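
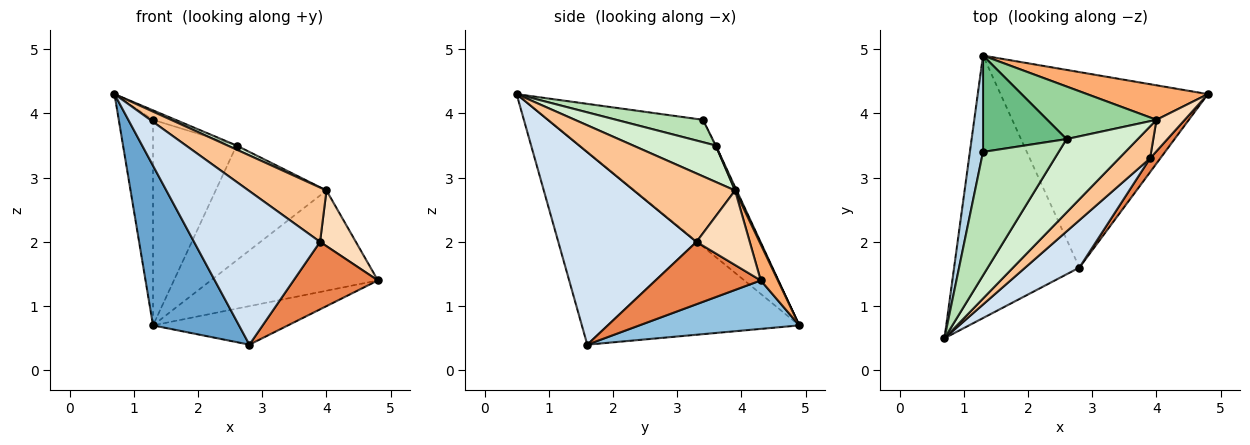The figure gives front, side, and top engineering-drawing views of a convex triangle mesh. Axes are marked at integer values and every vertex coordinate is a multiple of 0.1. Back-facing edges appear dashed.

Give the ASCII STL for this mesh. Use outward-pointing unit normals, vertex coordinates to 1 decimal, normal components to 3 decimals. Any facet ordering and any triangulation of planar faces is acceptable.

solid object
 facet normal -0.796 -0.315 -0.517
  outer loop
   vertex 2.8 1.6 0.4
   vertex 0.7 0.5 4.3
   vertex 1.3 4.9 0.7
  endloop
 endfacet
 facet normal 0.224 0.189 -0.956
  outer loop
   vertex 2.8 1.6 0.4
   vertex 1.3 4.9 0.7
   vertex 4.8 4.3 1.4
  endloop
 endfacet
 facet normal -0.971 0.215 0.101
  outer loop
   vertex 1.3 3.4 3.9
   vertex 1.3 4.9 0.7
   vertex 0.7 0.5 4.3
  endloop
 endfacet
 facet normal 0.723 -0.660 0.204
  outer loop
   vertex 3.9 3.3 2.0
   vertex 0.7 0.5 4.3
   vertex 2.8 1.6 0.4
  endloop
 endfacet
 facet normal 0.774 -0.620 0.127
  outer loop
   vertex 3.9 3.3 2.0
   vertex 2.8 1.6 0.4
   vertex 4.8 4.3 1.4
  endloop
 endfacet
 facet normal 0.097 0.941 0.324
  outer loop
   vertex 4.0 3.9 2.8
   vertex 4.8 4.3 1.4
   vertex 1.3 4.9 0.7
  endloop
 endfacet
 facet normal 0.746 -0.575 0.338
  outer loop
   vertex 4.0 3.9 2.8
   vertex 0.7 0.5 4.3
   vertex 3.9 3.3 2.0
  endloop
 endfacet
 facet normal 0.792 -0.532 0.300
  outer loop
   vertex 4.0 3.9 2.8
   vertex 3.9 3.3 2.0
   vertex 4.8 4.3 1.4
  endloop
 endfacet
 facet normal -0.009 0.905 0.424
  outer loop
   vertex 2.6 3.6 3.5
   vertex 1.3 4.9 0.7
   vertex 1.3 3.4 3.9
  endloop
 endfacet
 facet normal 0.013 0.909 0.416
  outer loop
   vertex 2.6 3.6 3.5
   vertex 4.0 3.9 2.8
   vertex 1.3 4.9 0.7
  endloop
 endfacet
 facet normal 0.283 0.073 0.956
  outer loop
   vertex 2.6 3.6 3.5
   vertex 1.3 3.4 3.9
   vertex 0.7 0.5 4.3
  endloop
 endfacet
 facet normal 0.455 -0.050 0.889
  outer loop
   vertex 2.6 3.6 3.5
   vertex 0.7 0.5 4.3
   vertex 4.0 3.9 2.8
  endloop
 endfacet
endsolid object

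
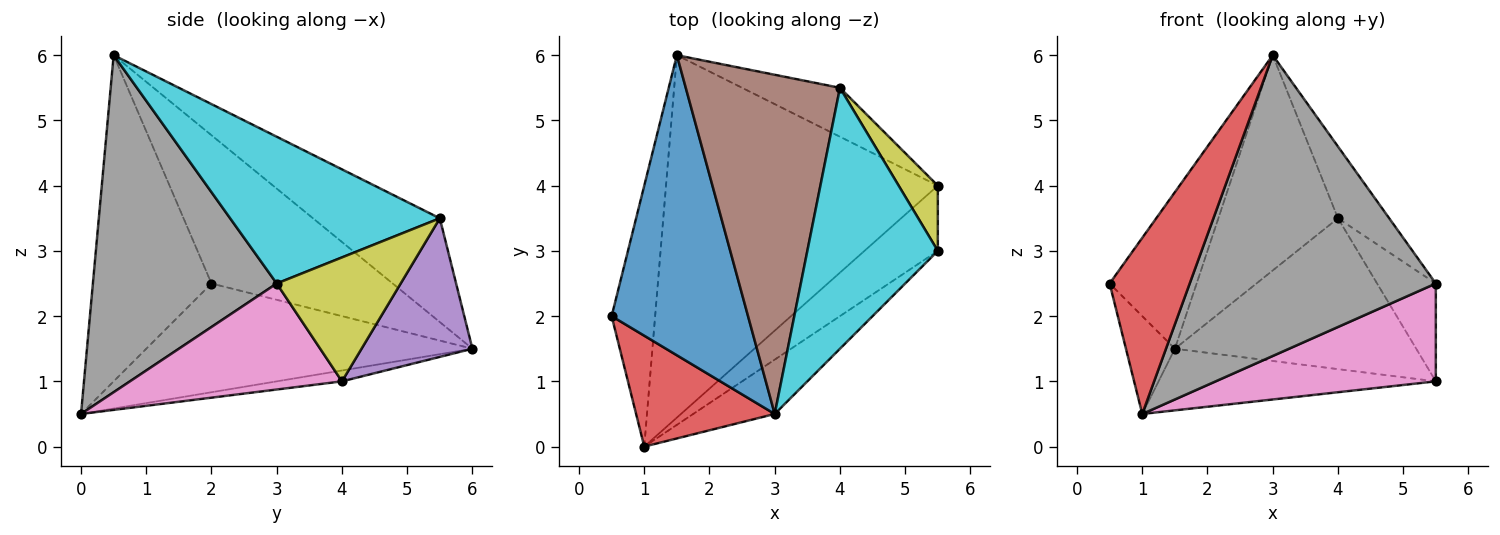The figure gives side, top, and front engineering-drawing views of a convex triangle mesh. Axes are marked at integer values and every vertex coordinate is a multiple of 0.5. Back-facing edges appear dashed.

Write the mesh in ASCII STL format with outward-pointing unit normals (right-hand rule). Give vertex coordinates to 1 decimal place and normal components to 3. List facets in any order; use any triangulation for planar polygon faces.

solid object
 facet normal -0.694 0.333 0.638
  outer loop
   vertex 3.0 0.5 6.0
   vertex 1.5 6.0 1.5
   vertex 0.5 2.0 2.5
  endloop
 endfacet
 facet normal -0.920 0.138 -0.368
  outer loop
   vertex 1.0 0.0 0.5
   vertex 0.5 2.0 2.5
   vertex 1.5 6.0 1.5
  endloop
 endfacet
 facet normal -0.039 0.167 -0.985
  outer loop
   vertex 1.0 0.0 0.5
   vertex 1.5 6.0 1.5
   vertex 5.5 4.0 1.0
  endloop
 endfacet
 facet normal -0.782 -0.528 0.332
  outer loop
   vertex 1.0 0.0 0.5
   vertex 3.0 0.5 6.0
   vertex 0.5 2.0 2.5
  endloop
 endfacet
 facet normal 0.400 0.872 -0.283
  outer loop
   vertex 4.0 5.5 3.5
   vertex 5.5 4.0 1.0
   vertex 1.5 6.0 1.5
  endloop
 endfacet
 facet normal -0.494 0.466 0.734
  outer loop
   vertex 4.0 5.5 3.5
   vertex 1.5 6.0 1.5
   vertex 3.0 0.5 6.0
  endloop
 endfacet
 facet normal 0.625 -0.649 -0.433
  outer loop
   vertex 5.5 3.0 2.5
   vertex 1.0 0.0 0.5
   vertex 5.5 4.0 1.0
  endloop
 endfacet
 facet normal 0.592 -0.793 -0.143
  outer loop
   vertex 5.5 3.0 2.5
   vertex 3.0 0.5 6.0
   vertex 1.0 0.0 0.5
  endloop
 endfacet
 facet normal 0.869 0.412 0.274
  outer loop
   vertex 5.5 3.0 2.5
   vertex 5.5 4.0 1.0
   vertex 4.0 5.5 3.5
  endloop
 endfacet
 facet normal 0.735 0.180 0.654
  outer loop
   vertex 5.5 3.0 2.5
   vertex 4.0 5.5 3.5
   vertex 3.0 0.5 6.0
  endloop
 endfacet
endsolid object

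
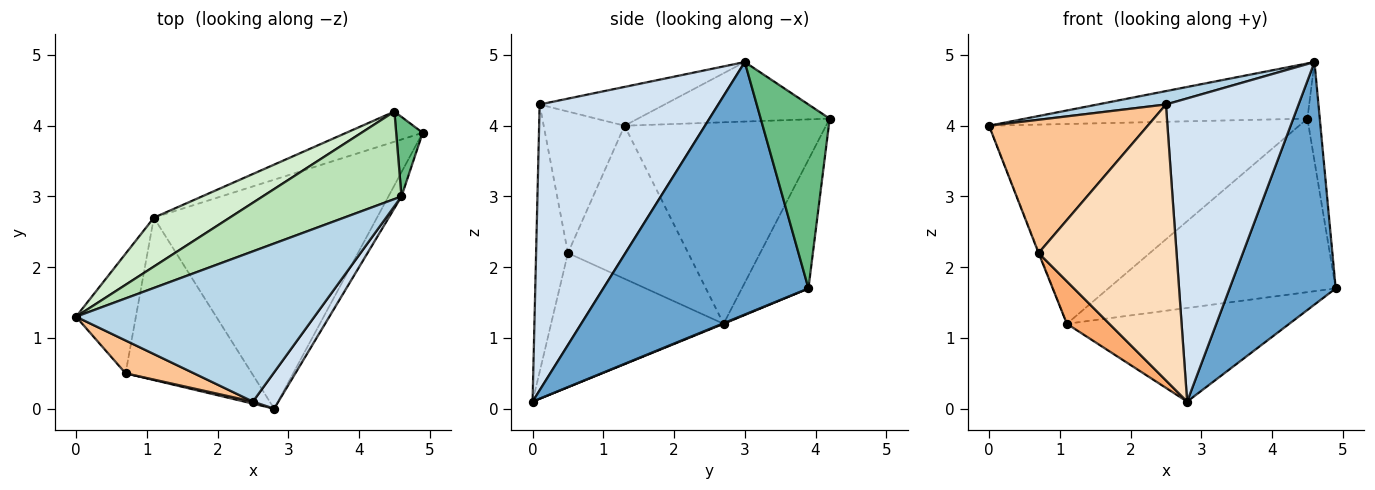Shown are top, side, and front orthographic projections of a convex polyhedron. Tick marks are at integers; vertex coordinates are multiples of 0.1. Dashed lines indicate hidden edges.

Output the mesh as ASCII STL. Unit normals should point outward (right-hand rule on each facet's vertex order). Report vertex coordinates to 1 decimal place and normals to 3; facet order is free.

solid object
 facet normal 0.887 -0.459 -0.046
  outer loop
   vertex 4.6 3.0 4.9
   vertex 2.8 0.0 0.1
   vertex 4.9 3.9 1.7
  endloop
 endfacet
 facet normal 0.002 0.379 -0.926
  outer loop
   vertex 1.1 2.7 1.2
   vertex 4.9 3.9 1.7
   vertex 2.8 0.0 0.1
  endloop
 endfacet
 facet normal -0.160 -0.088 0.983
  outer loop
   vertex 2.5 0.1 4.3
   vertex 4.6 3.0 4.9
   vertex 0.0 1.3 4.0
  endloop
 endfacet
 facet normal 0.801 -0.595 0.071
  outer loop
   vertex 2.5 0.1 4.3
   vertex 2.8 0.0 0.1
   vertex 4.6 3.0 4.9
  endloop
 endfacet
 facet normal -0.931 0.004 -0.364
  outer loop
   vertex 0.7 0.5 2.2
   vertex 0.0 1.3 4.0
   vertex 1.1 2.7 1.2
  endloop
 endfacet
 facet normal -0.717 -0.176 -0.675
  outer loop
   vertex 0.7 0.5 2.2
   vertex 1.1 2.7 1.2
   vertex 2.8 0.0 0.1
  endloop
 endfacet
 facet normal -0.443 -0.870 0.214
  outer loop
   vertex 0.7 0.5 2.2
   vertex 2.5 0.1 4.3
   vertex 0.0 1.3 4.0
  endloop
 endfacet
 facet normal -0.225 -0.974 0.007
  outer loop
   vertex 0.7 0.5 2.2
   vertex 2.8 0.0 0.1
   vertex 2.5 0.1 4.3
  endloop
 endfacet
 facet normal 0.975 0.175 0.141
  outer loop
   vertex 4.5 4.2 4.1
   vertex 4.6 3.0 4.9
   vertex 4.9 3.9 1.7
  endloop
 endfacet
 facet normal -0.277 0.947 -0.165
  outer loop
   vertex 4.5 4.2 4.1
   vertex 4.9 3.9 1.7
   vertex 1.1 2.7 1.2
  endloop
 endfacet
 facet normal -0.341 0.502 0.795
  outer loop
   vertex 4.5 4.2 4.1
   vertex 0.0 1.3 4.0
   vertex 4.6 3.0 4.9
  endloop
 endfacet
 facet normal -0.534 0.821 0.201
  outer loop
   vertex 4.5 4.2 4.1
   vertex 1.1 2.7 1.2
   vertex 0.0 1.3 4.0
  endloop
 endfacet
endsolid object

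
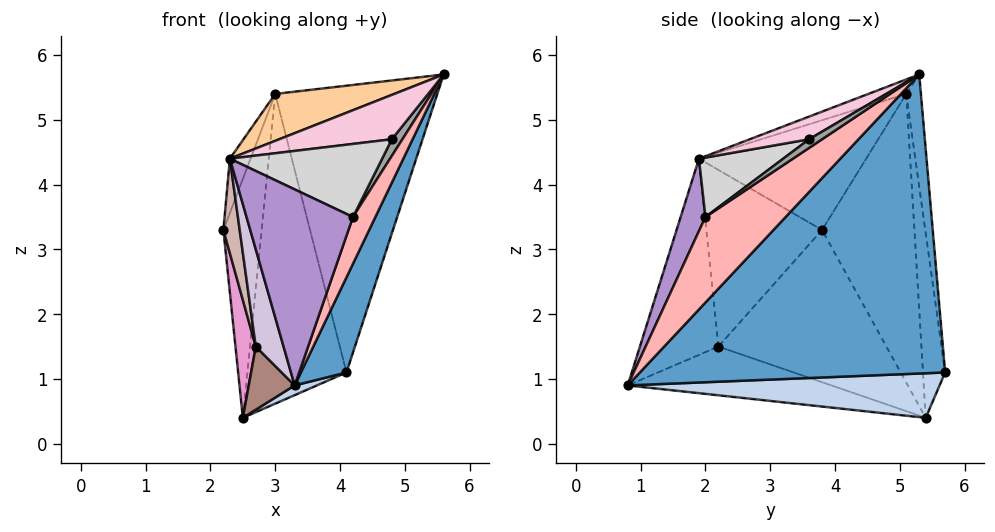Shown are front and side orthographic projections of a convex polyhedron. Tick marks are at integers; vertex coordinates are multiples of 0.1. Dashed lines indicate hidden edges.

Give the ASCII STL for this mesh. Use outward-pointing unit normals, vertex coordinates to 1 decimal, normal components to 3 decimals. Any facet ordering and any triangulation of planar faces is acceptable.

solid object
 facet normal 0.938 -0.140 -0.318
  outer loop
   vertex 4.1 5.7 1.1
   vertex 5.6 5.3 5.7
   vertex 3.3 0.8 0.9
  endloop
 endfacet
 facet normal 0.405 -0.029 -0.914
  outer loop
   vertex 2.5 5.4 0.4
   vertex 4.1 5.7 1.1
   vertex 3.3 0.8 0.9
  endloop
 endfacet
 facet normal -0.950 0.117 0.289
  outer loop
   vertex 3.0 5.1 5.4
   vertex 2.2 3.8 3.3
   vertex 2.3 1.9 4.4
  endloop
 endfacet
 facet normal -0.089 -0.279 0.956
  outer loop
   vertex 3.0 5.1 5.4
   vertex 2.3 1.9 4.4
   vertex 5.6 5.3 5.7
  endloop
 endfacet
 facet normal -0.918 0.380 0.115
  outer loop
   vertex 3.0 5.1 5.4
   vertex 2.5 5.4 0.4
   vertex 2.2 3.8 3.3
  endloop
 endfacet
 facet normal -0.089 0.989 0.115
  outer loop
   vertex 3.0 5.1 5.4
   vertex 5.6 5.3 5.7
   vertex 4.1 5.7 1.1
  endloop
 endfacet
 facet normal -0.217 0.973 0.080
  outer loop
   vertex 3.0 5.1 5.4
   vertex 4.1 5.7 1.1
   vertex 2.5 5.4 0.4
  endloop
 endfacet
 facet normal 0.943 -0.263 -0.205
  outer loop
   vertex 4.2 2.0 3.5
   vertex 3.3 0.8 0.9
   vertex 5.6 5.3 5.7
  endloop
 endfacet
 facet normal 0.213 -0.913 0.348
  outer loop
   vertex 4.2 2.0 3.5
   vertex 2.3 1.9 4.4
   vertex 3.3 0.8 0.9
  endloop
 endfacet
 facet normal -0.930 -0.329 -0.162
  outer loop
   vertex 2.7 2.2 1.5
   vertex 3.3 0.8 0.9
   vertex 2.3 1.9 4.4
  endloop
 endfacet
 facet normal -0.885 -0.200 -0.420
  outer loop
   vertex 2.7 2.2 1.5
   vertex 2.5 5.4 0.4
   vertex 3.3 0.8 0.9
  endloop
 endfacet
 facet normal -0.979 -0.138 -0.149
  outer loop
   vertex 2.7 2.2 1.5
   vertex 2.3 1.9 4.4
   vertex 2.2 3.8 3.3
  endloop
 endfacet
 facet normal -0.979 -0.118 -0.167
  outer loop
   vertex 2.7 2.2 1.5
   vertex 2.2 3.8 3.3
   vertex 2.5 5.4 0.4
  endloop
 endfacet
 facet normal 0.309 -0.586 0.749
  outer loop
   vertex 4.8 3.6 4.7
   vertex 5.6 5.3 5.7
   vertex 2.3 1.9 4.4
  endloop
 endfacet
 facet normal 0.704 -0.576 0.416
  outer loop
   vertex 4.8 3.6 4.7
   vertex 4.2 2.0 3.5
   vertex 5.6 5.3 5.7
  endloop
 endfacet
 facet normal 0.355 -0.642 0.679
  outer loop
   vertex 4.8 3.6 4.7
   vertex 2.3 1.9 4.4
   vertex 4.2 2.0 3.5
  endloop
 endfacet
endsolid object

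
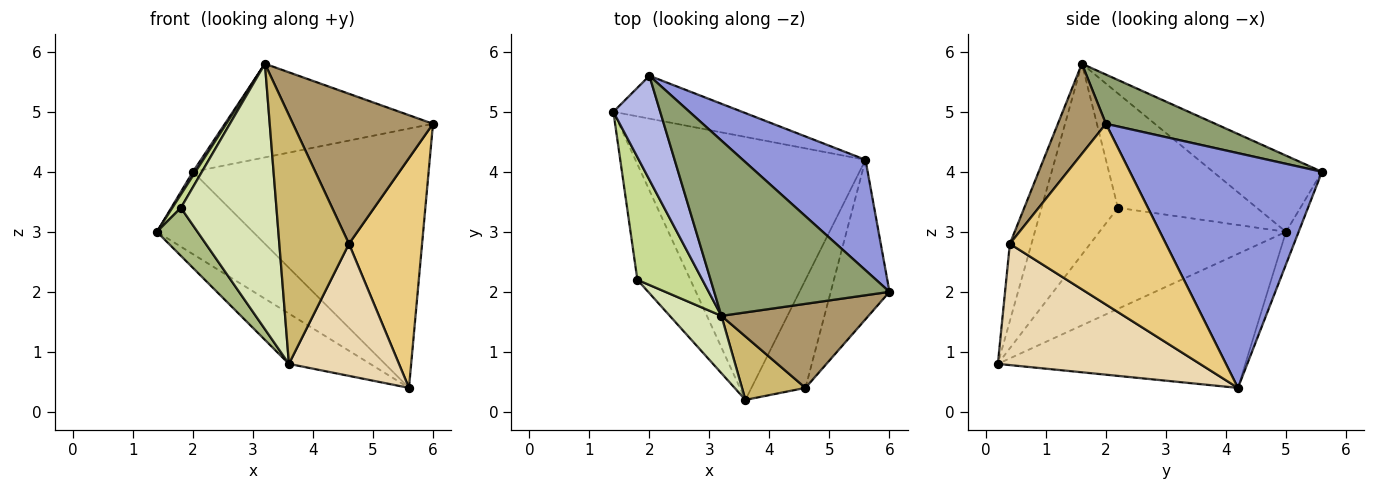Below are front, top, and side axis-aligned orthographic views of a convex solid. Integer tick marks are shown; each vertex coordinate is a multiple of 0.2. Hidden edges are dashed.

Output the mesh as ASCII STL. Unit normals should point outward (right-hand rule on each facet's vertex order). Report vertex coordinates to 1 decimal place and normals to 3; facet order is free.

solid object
 facet normal -0.497 0.163 -0.852
  outer loop
   vertex 5.6 4.2 0.4
   vertex 3.6 0.2 0.8
   vertex 1.4 5.0 3.0
  endloop
 endfacet
 facet normal -0.116 0.881 -0.459
  outer loop
   vertex 2.0 5.6 4.0
   vertex 5.6 4.2 0.4
   vertex 1.4 5.0 3.0
  endloop
 endfacet
 facet normal 0.600 0.736 0.314
  outer loop
   vertex 2.0 5.6 4.0
   vertex 6.0 2.0 4.8
   vertex 5.6 4.2 0.4
  endloop
 endfacet
 facet normal -0.852 -0.020 0.523
  outer loop
   vertex 2.0 5.6 4.0
   vertex 1.4 5.0 3.0
   vertex 3.2 1.6 5.8
  endloop
 endfacet
 facet normal 0.240 0.457 0.856
  outer loop
   vertex 2.0 5.6 4.0
   vertex 3.2 1.6 5.8
   vertex 6.0 2.0 4.8
  endloop
 endfacet
 facet normal -0.869 -0.189 -0.456
  outer loop
   vertex 1.8 2.2 3.4
   vertex 1.4 5.0 3.0
   vertex 3.6 0.2 0.8
  endloop
 endfacet
 facet normal -0.868 -0.054 0.493
  outer loop
   vertex 1.8 2.2 3.4
   vertex 3.2 1.6 5.8
   vertex 1.4 5.0 3.0
  endloop
 endfacet
 facet normal -0.616 -0.770 0.166
  outer loop
   vertex 1.8 2.2 3.4
   vertex 3.6 0.2 0.8
   vertex 3.2 1.6 5.8
  endloop
 endfacet
 facet normal 0.287 -0.836 0.468
  outer loop
   vertex 4.6 0.4 2.8
   vertex 6.0 2.0 4.8
   vertex 3.2 1.6 5.8
  endloop
 endfacet
 facet normal -0.288 -0.928 0.237
  outer loop
   vertex 4.6 0.4 2.8
   vertex 3.2 1.6 5.8
   vertex 3.6 0.2 0.8
  endloop
 endfacet
 facet normal 0.869 -0.407 -0.282
  outer loop
   vertex 4.6 0.4 2.8
   vertex 5.6 4.2 0.4
   vertex 6.0 2.0 4.8
  endloop
 endfacet
 facet normal 0.818 -0.445 -0.364
  outer loop
   vertex 4.6 0.4 2.8
   vertex 3.6 0.2 0.8
   vertex 5.6 4.2 0.4
  endloop
 endfacet
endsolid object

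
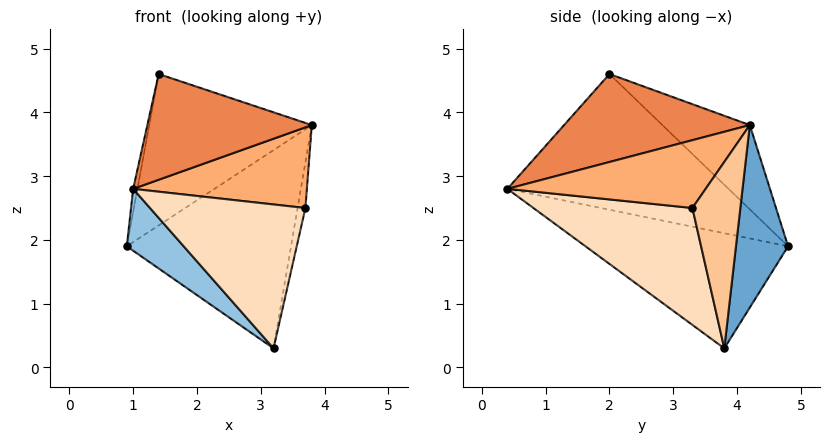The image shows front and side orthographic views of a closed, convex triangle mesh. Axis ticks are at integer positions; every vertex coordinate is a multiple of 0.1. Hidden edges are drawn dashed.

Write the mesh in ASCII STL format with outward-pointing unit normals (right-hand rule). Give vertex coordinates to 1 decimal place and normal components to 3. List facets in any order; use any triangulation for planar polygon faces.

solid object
 facet normal 0.299 0.941 -0.159
  outer loop
   vertex 3.2 3.8 0.3
   vertex 0.9 4.8 1.9
   vertex 3.8 4.2 3.8
  endloop
 endfacet
 facet normal -0.612 -0.172 -0.772
  outer loop
   vertex 3.2 3.8 0.3
   vertex 1.0 0.4 2.8
   vertex 0.9 4.8 1.9
  endloop
 endfacet
 facet normal -0.335 0.622 0.707
  outer loop
   vertex 1.4 2.0 4.6
   vertex 3.8 4.2 3.8
   vertex 0.9 4.8 1.9
  endloop
 endfacet
 facet normal -0.979 0.019 0.201
  outer loop
   vertex 1.4 2.0 4.6
   vertex 0.9 4.8 1.9
   vertex 1.0 0.4 2.8
  endloop
 endfacet
 facet normal 0.690 -0.611 0.390
  outer loop
   vertex 1.4 2.0 4.6
   vertex 1.0 0.4 2.8
   vertex 3.8 4.2 3.8
  endloop
 endfacet
 facet normal 0.699 -0.612 0.370
  outer loop
   vertex 3.7 3.3 2.5
   vertex 3.8 4.2 3.8
   vertex 1.0 0.4 2.8
  endloop
 endfacet
 facet normal 0.970 0.159 -0.184
  outer loop
   vertex 3.7 3.3 2.5
   vertex 3.2 3.8 0.3
   vertex 3.8 4.2 3.8
  endloop
 endfacet
 facet normal 0.681 -0.666 -0.306
  outer loop
   vertex 3.7 3.3 2.5
   vertex 1.0 0.4 2.8
   vertex 3.2 3.8 0.3
  endloop
 endfacet
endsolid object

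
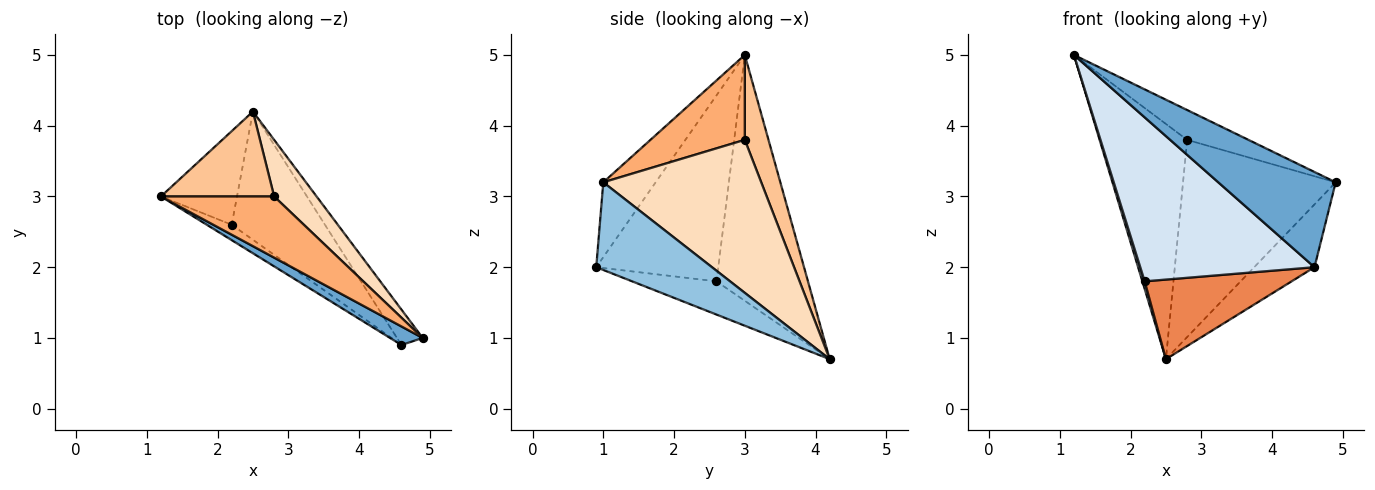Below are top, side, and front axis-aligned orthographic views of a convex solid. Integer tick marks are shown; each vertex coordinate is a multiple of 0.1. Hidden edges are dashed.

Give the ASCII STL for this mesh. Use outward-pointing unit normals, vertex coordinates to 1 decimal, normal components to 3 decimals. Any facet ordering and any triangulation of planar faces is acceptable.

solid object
 facet normal -0.401 -0.899 0.175
  outer loop
   vertex 4.6 0.9 2.0
   vertex 4.9 1.0 3.2
   vertex 1.2 3.0 5.0
  endloop
 endfacet
 facet normal 0.858 0.447 -0.252
  outer loop
   vertex 4.6 0.9 2.0
   vertex 2.5 4.2 0.7
   vertex 4.9 1.0 3.2
  endloop
 endfacet
 facet normal -0.955 -0.024 -0.295
  outer loop
   vertex 2.2 2.6 1.8
   vertex 1.2 3.0 5.0
   vertex 2.5 4.2 0.7
  endloop
 endfacet
 facet normal -0.572 -0.817 -0.077
  outer loop
   vertex 2.2 2.6 1.8
   vertex 4.6 0.9 2.0
   vertex 1.2 3.0 5.0
  endloop
 endfacet
 facet normal -0.290 -0.505 -0.813
  outer loop
   vertex 2.2 2.6 1.8
   vertex 2.5 4.2 0.7
   vertex 4.6 0.9 2.0
  endloop
 endfacet
 facet normal 0.559 0.363 0.745
  outer loop
   vertex 2.8 3.0 3.8
   vertex 1.2 3.0 5.0
   vertex 4.9 1.0 3.2
  endloop
 endfacet
 facet normal 0.247 0.912 0.329
  outer loop
   vertex 2.8 3.0 3.8
   vertex 2.5 4.2 0.7
   vertex 1.2 3.0 5.0
  endloop
 endfacet
 facet normal 0.705 0.682 0.196
  outer loop
   vertex 2.8 3.0 3.8
   vertex 4.9 1.0 3.2
   vertex 2.5 4.2 0.7
  endloop
 endfacet
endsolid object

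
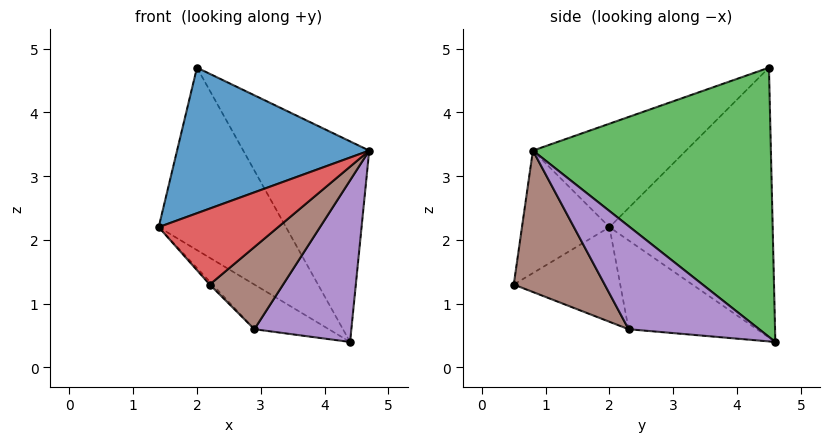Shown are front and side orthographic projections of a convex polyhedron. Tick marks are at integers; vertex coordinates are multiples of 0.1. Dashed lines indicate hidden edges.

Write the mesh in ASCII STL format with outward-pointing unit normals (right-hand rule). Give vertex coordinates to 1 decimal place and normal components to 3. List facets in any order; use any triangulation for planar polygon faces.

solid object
 facet normal -0.456 -0.572 0.682
  outer loop
   vertex 2.0 4.5 4.7
   vertex 1.4 2.0 2.2
   vertex 4.7 0.8 3.4
  endloop
 endfacet
 facet normal -0.725 0.566 -0.392
  outer loop
   vertex 2.0 4.5 4.7
   vertex 4.4 4.6 0.4
   vertex 1.4 2.0 2.2
  endloop
 endfacet
 facet normal 0.789 0.418 0.450
  outer loop
   vertex 2.0 4.5 4.7
   vertex 4.7 0.8 3.4
   vertex 4.4 4.6 0.4
  endloop
 endfacet
 facet normal -0.457 -0.624 0.634
  outer loop
   vertex 2.2 0.5 1.3
   vertex 4.7 0.8 3.4
   vertex 1.4 2.0 2.2
  endloop
 endfacet
 facet normal 0.616 -0.458 -0.641
  outer loop
   vertex 2.9 2.3 0.6
   vertex 4.4 4.6 0.4
   vertex 4.7 0.8 3.4
  endloop
 endfacet
 facet normal 0.597 -0.482 -0.642
  outer loop
   vertex 2.9 2.3 0.6
   vertex 4.7 0.8 3.4
   vertex 2.2 0.5 1.3
  endloop
 endfacet
 facet normal -0.703 0.408 -0.583
  outer loop
   vertex 2.9 2.3 0.6
   vertex 1.4 2.0 2.2
   vertex 4.4 4.6 0.4
  endloop
 endfacet
 facet normal -0.731 0.019 -0.682
  outer loop
   vertex 2.9 2.3 0.6
   vertex 2.2 0.5 1.3
   vertex 1.4 2.0 2.2
  endloop
 endfacet
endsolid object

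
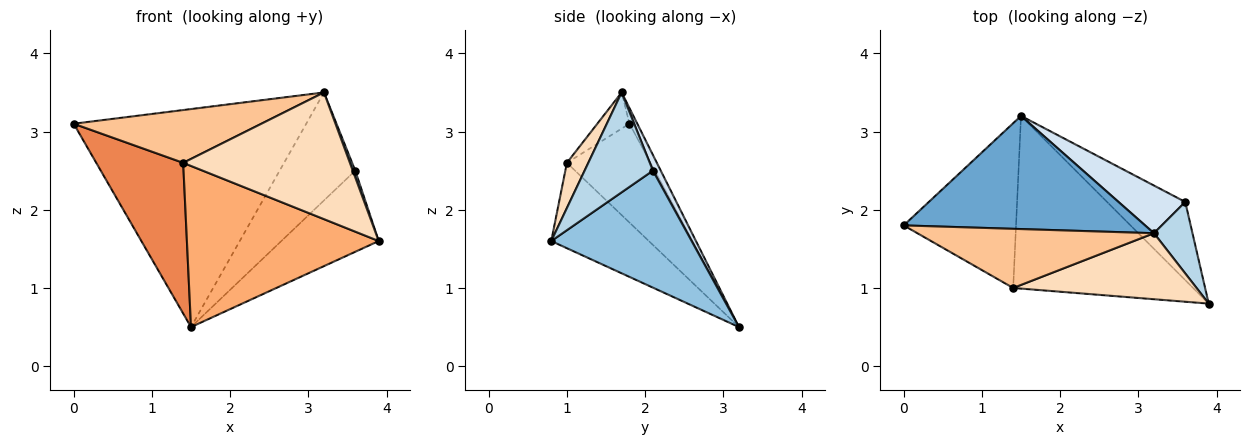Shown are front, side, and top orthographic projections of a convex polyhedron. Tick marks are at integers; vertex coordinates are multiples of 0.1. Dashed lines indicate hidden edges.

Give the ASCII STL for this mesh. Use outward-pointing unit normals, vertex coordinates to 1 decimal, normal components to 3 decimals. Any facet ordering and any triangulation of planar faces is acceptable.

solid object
 facet normal -0.030 0.887 0.460
  outer loop
   vertex 3.2 1.7 3.5
   vertex 1.5 3.2 0.5
   vertex 0.0 1.8 3.1
  endloop
 endfacet
 facet normal 0.720 0.500 -0.481
  outer loop
   vertex 3.6 2.1 2.5
   vertex 3.9 0.8 1.6
   vertex 1.5 3.2 0.5
  endloop
 endfacet
 facet normal 0.933 -0.034 0.360
  outer loop
   vertex 3.6 2.1 2.5
   vertex 3.2 1.7 3.5
   vertex 3.9 0.8 1.6
  endloop
 endfacet
 facet normal 0.094 0.911 0.402
  outer loop
   vertex 3.6 2.1 2.5
   vertex 1.5 3.2 0.5
   vertex 3.2 1.7 3.5
  endloop
 endfacet
 facet normal -0.545 -0.566 -0.619
  outer loop
   vertex 1.4 1.0 2.6
   vertex 0.0 1.8 3.1
   vertex 1.5 3.2 0.5
  endloop
 endfacet
 facet normal -0.328 -0.644 -0.691
  outer loop
   vertex 1.4 1.0 2.6
   vertex 1.5 3.2 0.5
   vertex 3.9 0.8 1.6
  endloop
 endfacet
 facet normal -0.113 -0.662 0.741
  outer loop
   vertex 1.4 1.0 2.6
   vertex 3.2 1.7 3.5
   vertex 0.0 1.8 3.1
  endloop
 endfacet
 facet normal 0.113 -0.881 0.459
  outer loop
   vertex 1.4 1.0 2.6
   vertex 3.9 0.8 1.6
   vertex 3.2 1.7 3.5
  endloop
 endfacet
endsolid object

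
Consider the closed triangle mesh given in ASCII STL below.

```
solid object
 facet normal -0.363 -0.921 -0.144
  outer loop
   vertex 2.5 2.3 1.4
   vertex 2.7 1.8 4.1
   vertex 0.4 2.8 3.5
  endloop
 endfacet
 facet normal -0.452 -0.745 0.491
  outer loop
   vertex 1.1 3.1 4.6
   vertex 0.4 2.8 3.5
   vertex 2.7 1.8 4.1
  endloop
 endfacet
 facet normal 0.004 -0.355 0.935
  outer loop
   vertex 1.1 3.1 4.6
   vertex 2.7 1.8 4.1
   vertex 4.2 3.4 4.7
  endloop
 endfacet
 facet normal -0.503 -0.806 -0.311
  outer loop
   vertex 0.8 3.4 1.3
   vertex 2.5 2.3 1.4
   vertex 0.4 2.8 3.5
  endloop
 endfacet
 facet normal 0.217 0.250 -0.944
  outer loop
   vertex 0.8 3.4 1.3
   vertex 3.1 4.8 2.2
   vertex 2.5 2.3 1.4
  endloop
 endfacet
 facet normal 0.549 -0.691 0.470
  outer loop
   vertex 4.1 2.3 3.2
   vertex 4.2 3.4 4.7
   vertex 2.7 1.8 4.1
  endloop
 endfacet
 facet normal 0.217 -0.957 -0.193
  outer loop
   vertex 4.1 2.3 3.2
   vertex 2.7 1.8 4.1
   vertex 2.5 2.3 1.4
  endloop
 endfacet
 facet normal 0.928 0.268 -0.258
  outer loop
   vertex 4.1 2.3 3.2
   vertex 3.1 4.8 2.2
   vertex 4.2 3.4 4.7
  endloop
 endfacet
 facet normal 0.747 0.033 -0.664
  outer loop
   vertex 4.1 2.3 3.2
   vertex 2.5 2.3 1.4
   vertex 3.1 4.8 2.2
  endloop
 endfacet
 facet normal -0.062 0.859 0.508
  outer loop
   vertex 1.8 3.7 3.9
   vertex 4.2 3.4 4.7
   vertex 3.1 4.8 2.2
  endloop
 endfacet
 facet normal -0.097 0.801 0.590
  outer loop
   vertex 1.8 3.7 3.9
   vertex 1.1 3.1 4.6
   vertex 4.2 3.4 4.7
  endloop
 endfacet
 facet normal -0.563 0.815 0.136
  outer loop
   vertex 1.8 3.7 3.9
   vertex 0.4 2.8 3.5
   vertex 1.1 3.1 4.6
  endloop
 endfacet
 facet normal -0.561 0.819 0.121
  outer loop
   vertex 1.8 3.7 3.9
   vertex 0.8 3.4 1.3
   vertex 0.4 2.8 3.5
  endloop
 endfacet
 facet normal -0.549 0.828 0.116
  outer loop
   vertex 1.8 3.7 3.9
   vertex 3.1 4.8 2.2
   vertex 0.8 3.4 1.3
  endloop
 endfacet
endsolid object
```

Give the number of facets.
14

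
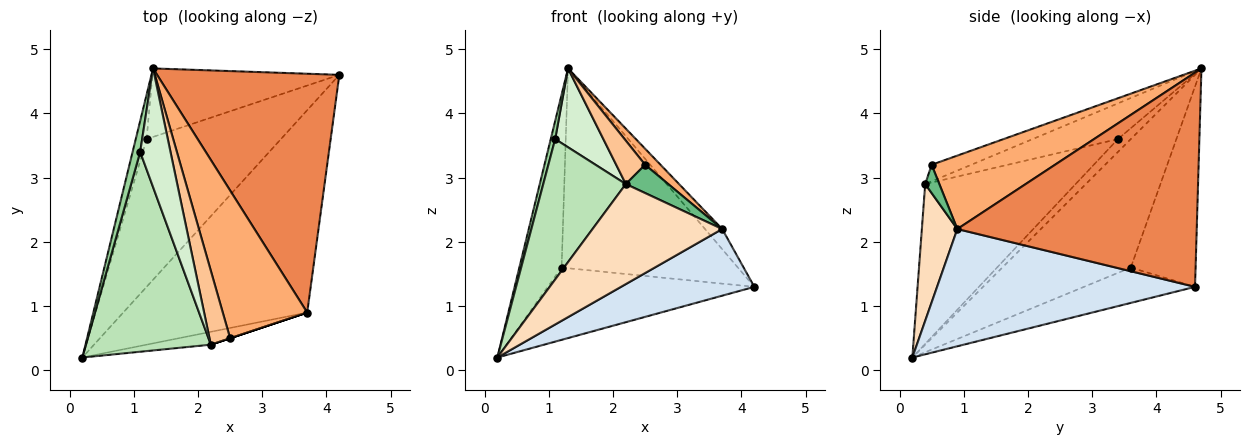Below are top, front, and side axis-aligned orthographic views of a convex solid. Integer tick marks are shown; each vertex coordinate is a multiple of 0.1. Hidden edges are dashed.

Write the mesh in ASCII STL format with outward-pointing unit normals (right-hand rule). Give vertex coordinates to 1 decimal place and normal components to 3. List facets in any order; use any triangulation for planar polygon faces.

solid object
 facet normal -0.230 0.428 -0.874
  outer loop
   vertex 1.2 3.6 1.6
   vertex 4.2 4.6 1.3
   vertex 0.2 0.2 0.2
  endloop
 endfacet
 facet normal -0.947 0.311 -0.080
  outer loop
   vertex 1.2 3.6 1.6
   vertex 0.2 0.2 0.2
   vertex 1.3 4.7 4.7
  endloop
 endfacet
 facet normal -0.328 0.893 -0.306
  outer loop
   vertex 1.2 3.6 1.6
   vertex 1.3 4.7 4.7
   vertex 4.2 4.6 1.3
  endloop
 endfacet
 facet normal 0.518 -0.268 -0.813
  outer loop
   vertex 3.7 0.9 2.2
   vertex 0.2 0.2 0.2
   vertex 4.2 4.6 1.3
  endloop
 endfacet
 facet normal 0.760 0.055 0.647
  outer loop
   vertex 3.7 0.9 2.2
   vertex 4.2 4.6 1.3
   vertex 1.3 4.7 4.7
  endloop
 endfacet
 facet normal 0.654 -0.082 0.752
  outer loop
   vertex 3.7 0.9 2.2
   vertex 1.3 4.7 4.7
   vertex 2.5 0.5 3.2
  endloop
 endfacet
 facet normal -0.570 -0.416 0.709
  outer loop
   vertex 2.2 0.4 2.9
   vertex 2.5 0.5 3.2
   vertex 1.3 4.7 4.7
  endloop
 endfacet
 facet normal 0.262 -0.957 -0.123
  outer loop
   vertex 2.2 0.4 2.9
   vertex 0.2 0.2 0.2
   vertex 3.7 0.9 2.2
  endloop
 endfacet
 facet normal 0.316 -0.949 0.000
  outer loop
   vertex 2.2 0.4 2.9
   vertex 3.7 0.9 2.2
   vertex 2.5 0.5 3.2
  endloop
 endfacet
 facet normal -0.826 -0.285 0.486
  outer loop
   vertex 1.1 3.4 3.6
   vertex 1.3 4.7 4.7
   vertex 0.2 0.2 0.2
  endloop
 endfacet
 facet normal -0.723 -0.397 0.565
  outer loop
   vertex 1.1 3.4 3.6
   vertex 0.2 0.2 0.2
   vertex 2.2 0.4 2.9
  endloop
 endfacet
 facet normal -0.700 -0.395 0.595
  outer loop
   vertex 1.1 3.4 3.6
   vertex 2.2 0.4 2.9
   vertex 1.3 4.7 4.7
  endloop
 endfacet
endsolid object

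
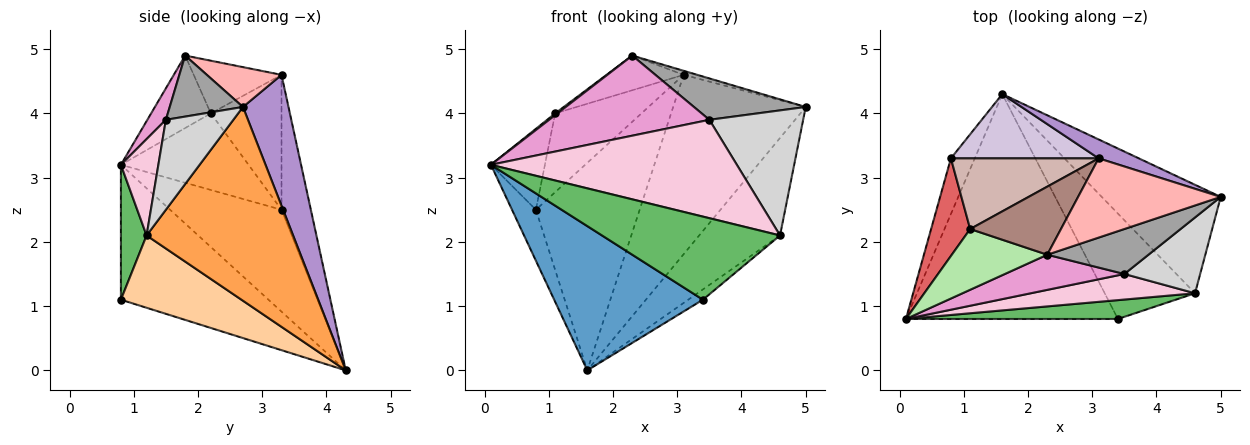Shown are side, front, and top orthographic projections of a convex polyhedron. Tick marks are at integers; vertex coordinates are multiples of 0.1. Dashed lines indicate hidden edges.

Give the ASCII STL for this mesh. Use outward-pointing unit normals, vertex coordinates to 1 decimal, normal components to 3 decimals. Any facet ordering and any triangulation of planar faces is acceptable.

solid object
 facet normal -0.472 -0.476 -0.742
  outer loop
   vertex 3.4 0.8 1.1
   vertex 0.1 0.8 3.2
   vertex 1.6 4.3 0.0
  endloop
 endfacet
 facet normal -0.953 0.204 -0.223
  outer loop
   vertex 0.8 3.3 2.5
   vertex 1.6 4.3 0.0
   vertex 0.1 0.8 3.2
  endloop
 endfacet
 facet normal 0.771 0.426 -0.473
  outer loop
   vertex 4.6 1.2 2.1
   vertex 1.6 4.3 0.0
   vertex 5.0 2.7 4.1
  endloop
 endfacet
 facet normal 0.623 0.076 -0.778
  outer loop
   vertex 4.6 1.2 2.1
   vertex 3.4 0.8 1.1
   vertex 1.6 4.3 0.0
  endloop
 endfacet
 facet normal 0.139 -0.966 0.219
  outer loop
   vertex 4.6 1.2 2.1
   vertex 0.1 0.8 3.2
   vertex 3.4 0.8 1.1
  endloop
 endfacet
 facet normal -0.605 -0.023 0.796
  outer loop
   vertex 1.1 2.2 4.0
   vertex 0.1 0.8 3.2
   vertex 2.3 1.8 4.9
  endloop
 endfacet
 facet normal -0.834 0.352 0.425
  outer loop
   vertex 1.1 2.2 4.0
   vertex 0.8 3.3 2.5
   vertex 0.1 0.8 3.2
  endloop
 endfacet
 facet normal 0.269 0.049 0.962
  outer loop
   vertex 3.1 3.3 4.6
   vertex 2.3 1.8 4.9
   vertex 5.0 2.7 4.1
  endloop
 endfacet
 facet normal 0.323 0.941 0.099
  outer loop
   vertex 3.1 3.3 4.6
   vertex 5.0 2.7 4.1
   vertex 1.6 4.3 0.0
  endloop
 endfacet
 facet normal -0.261 0.922 0.285
  outer loop
   vertex 3.1 3.3 4.6
   vertex 1.6 4.3 0.0
   vertex 0.8 3.3 2.5
  endloop
 endfacet
 facet normal -0.459 0.403 0.792
  outer loop
   vertex 3.1 3.3 4.6
   vertex 1.1 2.2 4.0
   vertex 2.3 1.8 4.9
  endloop
 endfacet
 facet normal -0.521 0.636 0.570
  outer loop
   vertex 3.1 3.3 4.6
   vertex 0.8 3.3 2.5
   vertex 1.1 2.2 4.0
  endloop
 endfacet
 facet normal 0.105 -0.911 0.399
  outer loop
   vertex 3.5 1.5 3.9
   vertex 2.3 1.8 4.9
   vertex 0.1 0.8 3.2
  endloop
 endfacet
 facet normal 0.146 -0.958 0.249
  outer loop
   vertex 3.5 1.5 3.9
   vertex 0.1 0.8 3.2
   vertex 4.6 1.2 2.1
  endloop
 endfacet
 facet normal 0.406 -0.619 0.672
  outer loop
   vertex 3.5 1.5 3.9
   vertex 5.0 2.7 4.1
   vertex 2.3 1.8 4.9
  endloop
 endfacet
 facet normal 0.524 -0.728 0.442
  outer loop
   vertex 3.5 1.5 3.9
   vertex 4.6 1.2 2.1
   vertex 5.0 2.7 4.1
  endloop
 endfacet
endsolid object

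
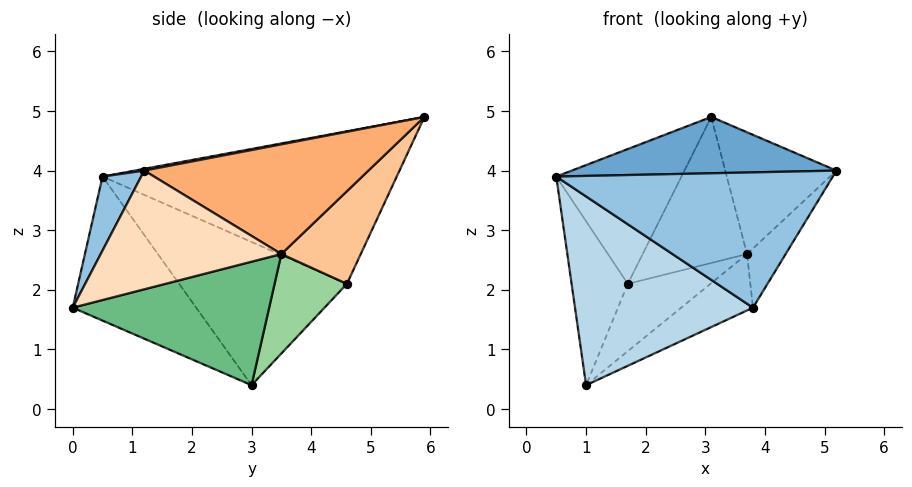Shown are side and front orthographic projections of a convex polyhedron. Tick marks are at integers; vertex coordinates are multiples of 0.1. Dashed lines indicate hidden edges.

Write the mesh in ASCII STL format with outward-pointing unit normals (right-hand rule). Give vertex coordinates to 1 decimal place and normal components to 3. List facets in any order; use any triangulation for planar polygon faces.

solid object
 facet normal 0.007 -0.185 0.983
  outer loop
   vertex 3.1 5.9 4.9
   vertex 0.5 0.5 3.9
   vertex 5.2 1.2 4.0
  endloop
 endfacet
 facet normal 0.127 -0.909 0.397
  outer loop
   vertex 3.8 0.0 1.7
   vertex 5.2 1.2 4.0
   vertex 0.5 0.5 3.9
  endloop
 endfacet
 facet normal -0.474 -0.683 -0.556
  outer loop
   vertex 3.8 0.0 1.7
   vertex 0.5 0.5 3.9
   vertex 1.0 3.0 0.4
  endloop
 endfacet
 facet normal -0.886 0.377 0.268
  outer loop
   vertex 1.7 4.6 2.1
   vertex 0.5 0.5 3.9
   vertex 3.1 5.9 4.9
  endloop
 endfacet
 facet normal -0.944 0.316 0.091
  outer loop
   vertex 1.7 4.6 2.1
   vertex 1.0 3.0 0.4
   vertex 0.5 0.5 3.9
  endloop
 endfacet
 facet normal 0.873 0.433 -0.224
  outer loop
   vertex 3.7 3.5 2.6
   vertex 3.1 5.9 4.9
   vertex 5.2 1.2 4.0
  endloop
 endfacet
 facet normal 0.503 0.660 -0.558
  outer loop
   vertex 3.7 3.5 2.6
   vertex 1.7 4.6 2.1
   vertex 3.1 5.9 4.9
  endloop
 endfacet
 facet normal 0.800 0.171 -0.576
  outer loop
   vertex 3.7 3.5 2.6
   vertex 5.2 1.2 4.0
   vertex 3.8 0.0 1.7
  endloop
 endfacet
 facet normal 0.592 0.216 -0.776
  outer loop
   vertex 3.7 3.5 2.6
   vertex 3.8 0.0 1.7
   vertex 1.0 3.0 0.4
  endloop
 endfacet
 facet normal 0.471 0.538 -0.700
  outer loop
   vertex 3.7 3.5 2.6
   vertex 1.0 3.0 0.4
   vertex 1.7 4.6 2.1
  endloop
 endfacet
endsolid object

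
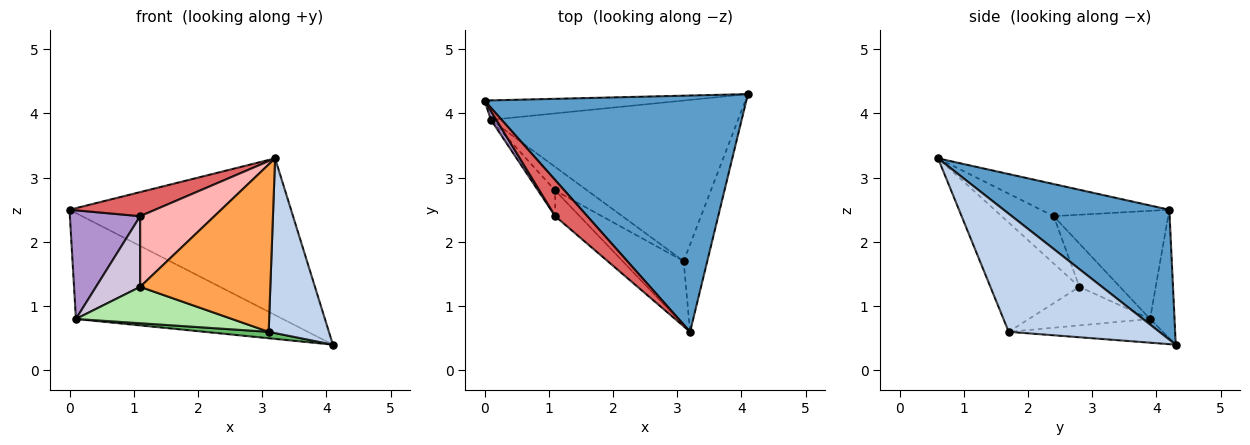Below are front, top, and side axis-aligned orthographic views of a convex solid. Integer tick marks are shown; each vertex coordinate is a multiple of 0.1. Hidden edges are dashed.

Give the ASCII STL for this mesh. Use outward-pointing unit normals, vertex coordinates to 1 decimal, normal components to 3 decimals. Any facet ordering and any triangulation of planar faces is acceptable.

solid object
 facet normal 0.382 0.511 0.770
  outer loop
   vertex 3.2 0.6 3.3
   vertex 4.1 4.3 0.4
   vertex 0.0 4.2 2.5
  endloop
 endfacet
 facet normal 0.913 -0.365 -0.183
  outer loop
   vertex 3.1 1.7 0.6
   vertex 4.1 4.3 0.4
   vertex 3.2 0.6 3.3
  endloop
 endfacet
 facet normal -0.538 -0.787 -0.301
  outer loop
   vertex 3.1 1.7 0.6
   vertex 3.2 0.6 3.3
   vertex 1.1 2.8 1.3
  endloop
 endfacet
 facet normal -0.116 0.977 -0.179
  outer loop
   vertex 0.1 3.9 0.8
   vertex 0.0 4.2 2.5
   vertex 4.1 4.3 0.4
  endloop
 endfacet
 facet normal -0.095 -0.040 -0.995
  outer loop
   vertex 0.1 3.9 0.8
   vertex 4.1 4.3 0.4
   vertex 3.1 1.7 0.6
  endloop
 endfacet
 facet normal -0.546 -0.703 -0.455
  outer loop
   vertex 0.1 3.9 0.8
   vertex 3.1 1.7 0.6
   vertex 1.1 2.8 1.3
  endloop
 endfacet
 facet normal -0.640 -0.426 0.640
  outer loop
   vertex 1.1 2.4 2.4
   vertex 3.2 0.6 3.3
   vertex 0.0 4.2 2.5
  endloop
 endfacet
 facet normal -0.550 -0.785 -0.285
  outer loop
   vertex 1.1 2.4 2.4
   vertex 1.1 2.8 1.3
   vertex 3.2 0.6 3.3
  endloop
 endfacet
 facet normal -0.851 -0.523 0.042
  outer loop
   vertex 1.1 2.4 2.4
   vertex 0.0 4.2 2.5
   vertex 0.1 3.9 0.8
  endloop
 endfacet
 facet normal -0.653 -0.712 -0.259
  outer loop
   vertex 1.1 2.4 2.4
   vertex 0.1 3.9 0.8
   vertex 1.1 2.8 1.3
  endloop
 endfacet
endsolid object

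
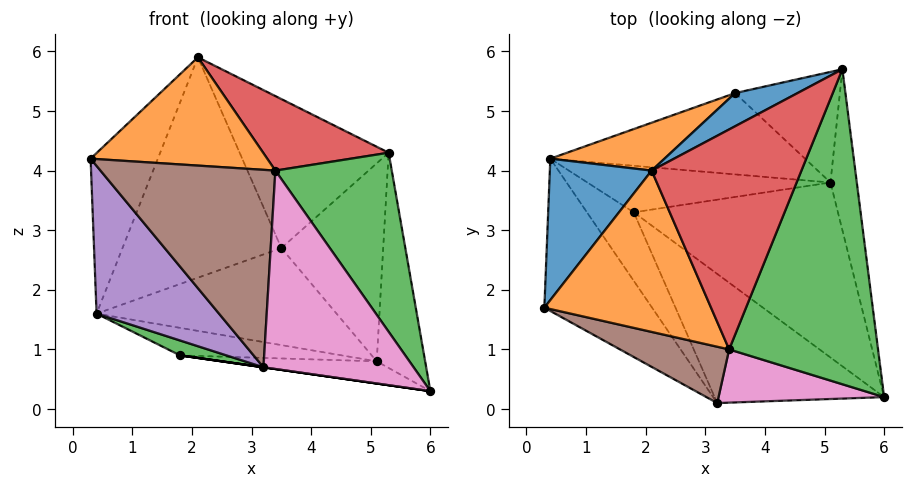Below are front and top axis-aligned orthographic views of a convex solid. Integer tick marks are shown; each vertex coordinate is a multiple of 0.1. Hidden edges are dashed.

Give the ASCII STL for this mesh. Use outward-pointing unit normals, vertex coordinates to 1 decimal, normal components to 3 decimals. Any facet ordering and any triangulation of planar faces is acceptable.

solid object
 facet normal -0.845 0.401 0.353
  outer loop
   vertex 0.4 4.2 1.6
   vertex 0.3 1.7 4.2
   vertex 2.1 4.0 5.9
  endloop
 endfacet
 facet normal -0.072 -0.556 0.828
  outer loop
   vertex 3.4 1.0 4.0
   vertex 2.1 4.0 5.9
   vertex 0.3 1.7 4.2
  endloop
 endfacet
 facet normal 0.735 -0.335 0.589
  outer loop
   vertex 3.4 1.0 4.0
   vertex 6.0 0.2 0.3
   vertex 5.3 5.7 4.3
  endloop
 endfacet
 facet normal 0.541 -0.270 0.796
  outer loop
   vertex 3.4 1.0 4.0
   vertex 5.3 5.7 4.3
   vertex 2.1 4.0 5.9
  endloop
 endfacet
 facet normal -0.781 -0.435 -0.448
  outer loop
   vertex 3.2 0.1 0.7
   vertex 0.3 1.7 4.2
   vertex 0.4 4.2 1.6
  endloop
 endfacet
 facet normal -0.196 -0.943 0.269
  outer loop
   vertex 3.2 0.1 0.7
   vertex 3.4 1.0 4.0
   vertex 0.3 1.7 4.2
  endloop
 endfacet
 facet normal 0.071 -0.963 0.258
  outer loop
   vertex 3.2 0.1 0.7
   vertex 6.0 0.2 0.3
   vertex 3.4 1.0 4.0
  endloop
 endfacet
 facet normal 0.944 0.263 -0.197
  outer loop
   vertex 5.1 3.8 0.8
   vertex 5.3 5.7 4.3
   vertex 6.0 0.2 0.3
  endloop
 endfacet
 facet normal 0.233 0.849 -0.474
  outer loop
   vertex 3.5 5.3 2.7
   vertex 5.3 5.7 4.3
   vertex 5.1 3.8 0.8
  endloop
 endfacet
 facet normal -0.044 0.766 -0.642
  outer loop
   vertex 3.5 5.3 2.7
   vertex 5.1 3.8 0.8
   vertex 0.4 4.2 1.6
  endloop
 endfacet
 facet normal -0.379 0.903 0.201
  outer loop
   vertex 3.5 5.3 2.7
   vertex 2.1 4.0 5.9
   vertex 5.3 5.7 4.3
  endloop
 endfacet
 facet normal -0.389 0.900 0.196
  outer loop
   vertex 3.5 5.3 2.7
   vertex 0.4 4.2 1.6
   vertex 2.1 4.0 5.9
  endloop
 endfacet
 facet normal -0.530 -0.180 -0.829
  outer loop
   vertex 1.8 3.3 0.9
   vertex 3.2 0.1 0.7
   vertex 0.4 4.2 1.6
  endloop
 endfacet
 facet normal -0.103 0.506 -0.856
  outer loop
   vertex 1.8 3.3 0.9
   vertex 0.4 4.2 1.6
   vertex 5.1 3.8 0.8
  endloop
 endfacet
 facet normal -0.141 0.000 -0.990
  outer loop
   vertex 1.8 3.3 0.9
   vertex 6.0 0.2 0.3
   vertex 3.2 0.1 0.7
  endloop
 endfacet
 facet normal -0.049 0.125 -0.991
  outer loop
   vertex 1.8 3.3 0.9
   vertex 5.1 3.8 0.8
   vertex 6.0 0.2 0.3
  endloop
 endfacet
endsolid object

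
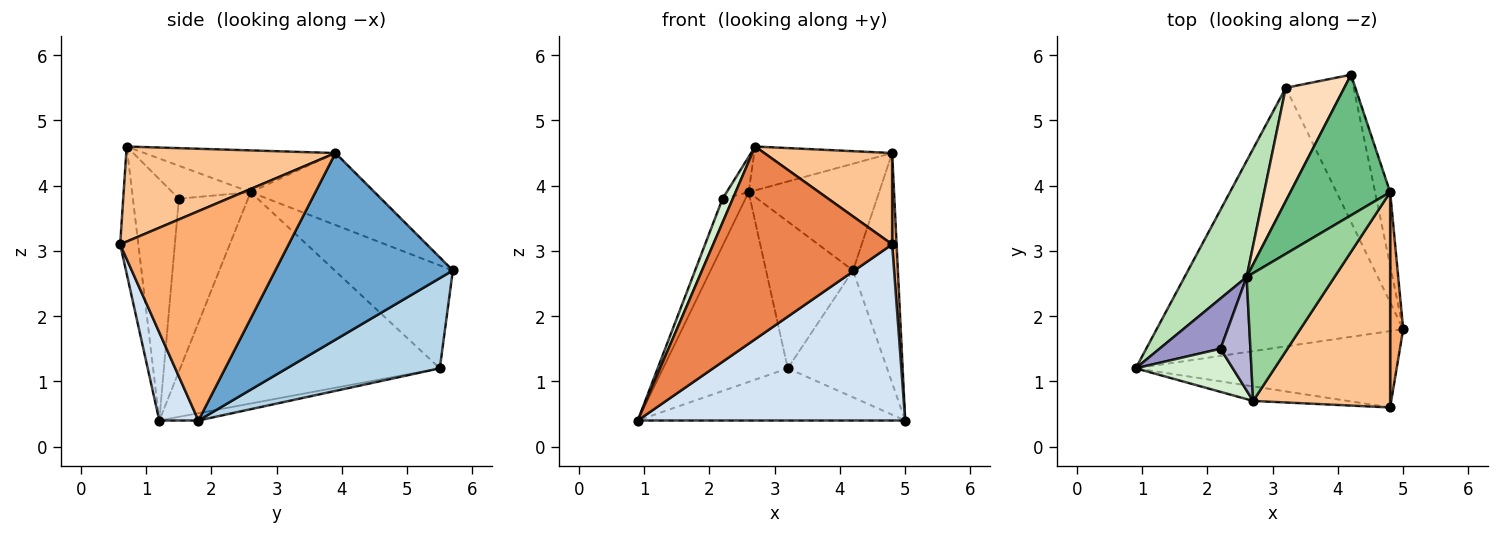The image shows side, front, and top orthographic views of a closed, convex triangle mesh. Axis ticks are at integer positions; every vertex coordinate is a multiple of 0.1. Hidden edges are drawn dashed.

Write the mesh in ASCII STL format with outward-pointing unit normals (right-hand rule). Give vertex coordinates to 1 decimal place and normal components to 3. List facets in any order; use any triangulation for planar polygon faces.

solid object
 facet normal 0.967 0.244 -0.078
  outer loop
   vertex 4.8 3.9 4.5
   vertex 5.0 1.8 0.4
   vertex 4.2 5.7 2.7
  endloop
 endfacet
 facet normal -0.029 0.198 -0.980
  outer loop
   vertex 3.2 5.5 1.2
   vertex 5.0 1.8 0.4
   vertex 0.9 1.2 0.4
  endloop
 endfacet
 facet normal 0.709 0.460 -0.534
  outer loop
   vertex 3.2 5.5 1.2
   vertex 4.2 5.7 2.7
   vertex 5.0 1.8 0.4
  endloop
 endfacet
 facet normal 0.133 -0.909 -0.394
  outer loop
   vertex 4.8 0.6 3.1
   vertex 0.9 1.2 0.4
   vertex 5.0 1.8 0.4
  endloop
 endfacet
 facet normal -0.101 -0.992 -0.075
  outer loop
   vertex 4.8 0.6 3.1
   vertex 2.7 0.7 4.6
   vertex 0.9 1.2 0.4
  endloop
 endfacet
 facet normal 0.998 -0.026 0.062
  outer loop
   vertex 4.8 0.6 3.1
   vertex 5.0 1.8 0.4
   vertex 4.8 3.9 4.5
  endloop
 endfacet
 facet normal 0.538 -0.329 0.776
  outer loop
   vertex 4.8 0.6 3.1
   vertex 4.8 3.9 4.5
   vertex 2.7 0.7 4.6
  endloop
 endfacet
 facet normal -0.732 0.539 0.416
  outer loop
   vertex 2.6 2.6 3.9
   vertex 4.2 5.7 2.7
   vertex 3.2 5.5 1.2
  endloop
 endfacet
 facet normal -0.498 0.524 0.690
  outer loop
   vertex 2.6 2.6 3.9
   vertex 4.8 3.9 4.5
   vertex 4.2 5.7 2.7
  endloop
 endfacet
 facet normal -0.410 0.296 0.863
  outer loop
   vertex 2.6 2.6 3.9
   vertex 2.7 0.7 4.6
   vertex 4.8 3.9 4.5
  endloop
 endfacet
 facet normal -0.871 0.419 0.256
  outer loop
   vertex 2.6 2.6 3.9
   vertex 3.2 5.5 1.2
   vertex 0.9 1.2 0.4
  endloop
 endfacet
 facet normal -0.909 -0.203 0.365
  outer loop
   vertex 2.2 1.5 3.8
   vertex 0.9 1.2 0.4
   vertex 2.7 0.7 4.6
  endloop
 endfacet
 facet normal -0.900 0.298 0.318
  outer loop
   vertex 2.2 1.5 3.8
   vertex 2.6 2.6 3.9
   vertex 0.9 1.2 0.4
  endloop
 endfacet
 facet normal -0.725 0.204 0.657
  outer loop
   vertex 2.2 1.5 3.8
   vertex 2.7 0.7 4.6
   vertex 2.6 2.6 3.9
  endloop
 endfacet
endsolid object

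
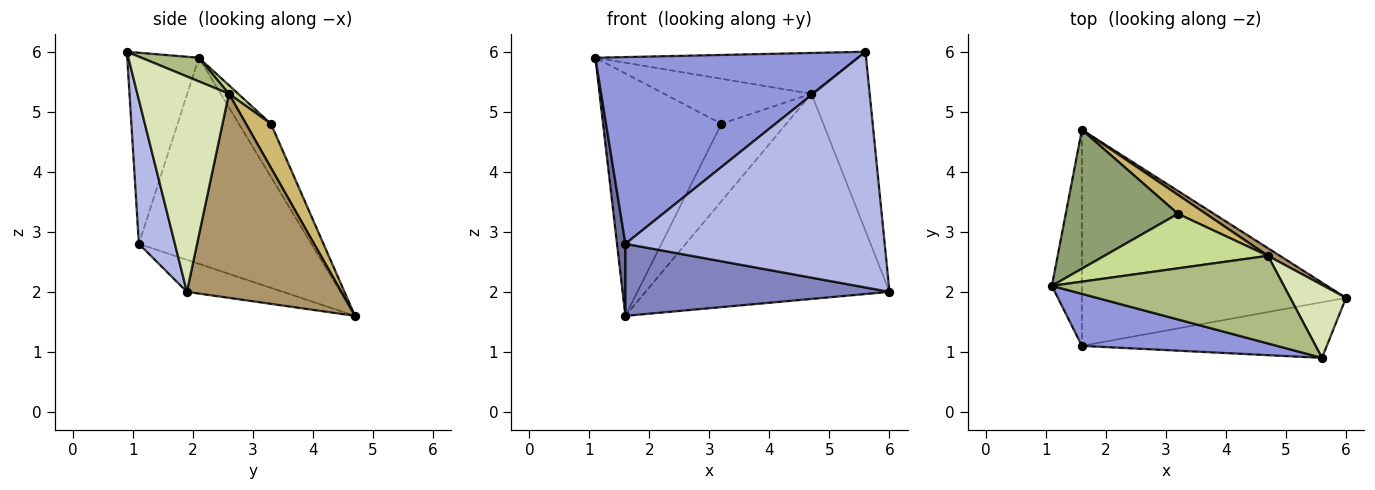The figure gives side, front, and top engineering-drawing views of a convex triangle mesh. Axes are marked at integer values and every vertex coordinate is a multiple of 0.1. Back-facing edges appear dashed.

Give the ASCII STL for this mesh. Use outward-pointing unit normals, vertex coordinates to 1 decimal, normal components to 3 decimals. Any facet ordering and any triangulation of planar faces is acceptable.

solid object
 facet normal -0.988 -0.048 -0.144
  outer loop
   vertex 1.6 1.1 2.8
   vertex 1.1 2.1 5.9
   vertex 1.6 4.7 1.6
  endloop
 endfacet
 facet normal -0.114 -0.314 -0.942
  outer loop
   vertex 1.6 1.1 2.8
   vertex 1.6 4.7 1.6
   vertex 6.0 1.9 2.0
  endloop
 endfacet
 facet normal -0.254 -0.932 0.260
  outer loop
   vertex 1.6 1.1 2.8
   vertex 5.6 0.9 6.0
   vertex 1.1 2.1 5.9
  endloop
 endfacet
 facet normal 0.134 -0.964 -0.228
  outer loop
   vertex 1.6 1.1 2.8
   vertex 6.0 1.9 2.0
   vertex 5.6 0.9 6.0
  endloop
 endfacet
 facet normal -0.229 0.845 0.484
  outer loop
   vertex 3.2 3.3 4.8
   vertex 1.6 4.7 1.6
   vertex 1.1 2.1 5.9
  endloop
 endfacet
 facet normal 0.092 0.420 0.903
  outer loop
   vertex 4.7 2.6 5.3
   vertex 1.1 2.1 5.9
   vertex 5.6 0.9 6.0
  endloop
 endfacet
 facet normal 0.040 0.636 0.770
  outer loop
   vertex 4.7 2.6 5.3
   vertex 3.2 3.3 4.8
   vertex 1.1 2.1 5.9
  endloop
 endfacet
 facet normal 0.824 0.524 0.214
  outer loop
   vertex 4.7 2.6 5.3
   vertex 5.6 0.9 6.0
   vertex 6.0 1.9 2.0
  endloop
 endfacet
 facet normal 0.535 0.845 0.031
  outer loop
   vertex 4.7 2.6 5.3
   vertex 6.0 1.9 2.0
   vertex 1.6 4.7 1.6
  endloop
 endfacet
 facet normal 0.350 0.910 0.223
  outer loop
   vertex 4.7 2.6 5.3
   vertex 1.6 4.7 1.6
   vertex 3.2 3.3 4.8
  endloop
 endfacet
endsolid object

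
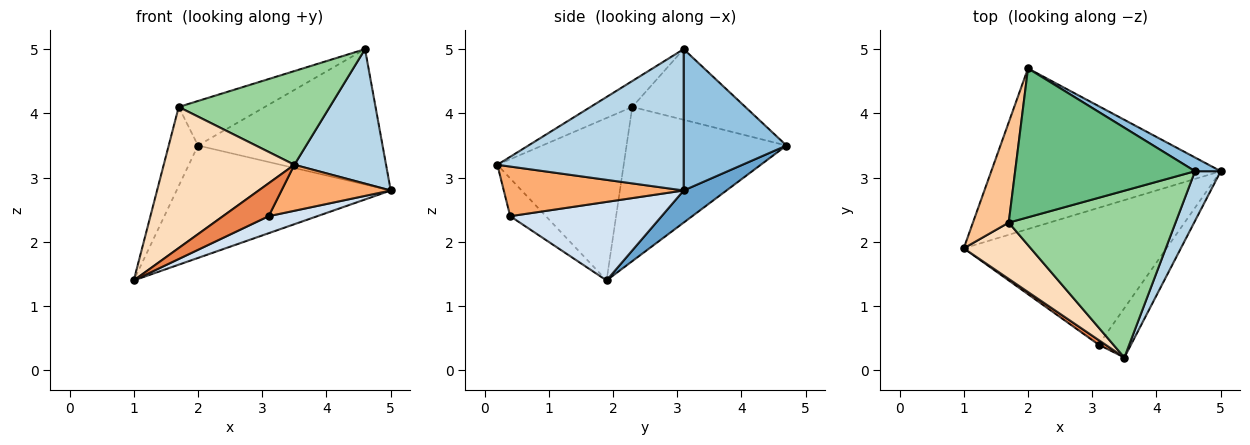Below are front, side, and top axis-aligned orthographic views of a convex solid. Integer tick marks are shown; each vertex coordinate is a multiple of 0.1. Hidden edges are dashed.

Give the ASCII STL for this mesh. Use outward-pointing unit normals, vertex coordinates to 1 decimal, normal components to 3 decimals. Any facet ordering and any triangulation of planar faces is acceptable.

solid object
 facet normal 0.114 0.570 -0.814
  outer loop
   vertex 2.0 4.7 3.5
   vertex 5.0 3.1 2.8
   vertex 1.0 1.9 1.4
  endloop
 endfacet
 facet normal 0.485 0.870 0.088
  outer loop
   vertex 4.6 3.1 5.0
   vertex 5.0 3.1 2.8
   vertex 2.0 4.7 3.5
  endloop
 endfacet
 facet normal 0.886 -0.436 0.161
  outer loop
   vertex 4.6 3.1 5.0
   vertex 3.5 0.2 3.2
   vertex 5.0 3.1 2.8
  endloop
 endfacet
 facet normal 0.359 -0.115 -0.926
  outer loop
   vertex 3.1 0.4 2.4
   vertex 1.0 1.9 1.4
   vertex 5.0 3.1 2.8
  endloop
 endfacet
 facet normal -0.612 -0.783 0.110
  outer loop
   vertex 3.1 0.4 2.4
   vertex 3.5 0.2 3.2
   vertex 1.0 1.9 1.4
  endloop
 endfacet
 facet normal 0.747 -0.453 -0.487
  outer loop
   vertex 3.1 0.4 2.4
   vertex 5.0 3.1 2.8
   vertex 3.5 0.2 3.2
  endloop
 endfacet
 facet normal -0.959 0.176 0.223
  outer loop
   vertex 1.7 2.3 4.1
   vertex 2.0 4.7 3.5
   vertex 1.0 1.9 1.4
  endloop
 endfacet
 facet normal -0.668 -0.691 0.276
  outer loop
   vertex 1.7 2.3 4.1
   vertex 1.0 1.9 1.4
   vertex 3.5 0.2 3.2
  endloop
 endfacet
 facet normal -0.352 0.268 0.897
  outer loop
   vertex 1.7 2.3 4.1
   vertex 4.6 3.1 5.0
   vertex 2.0 4.7 3.5
  endloop
 endfacet
 facet normal -0.134 -0.485 0.864
  outer loop
   vertex 1.7 2.3 4.1
   vertex 3.5 0.2 3.2
   vertex 4.6 3.1 5.0
  endloop
 endfacet
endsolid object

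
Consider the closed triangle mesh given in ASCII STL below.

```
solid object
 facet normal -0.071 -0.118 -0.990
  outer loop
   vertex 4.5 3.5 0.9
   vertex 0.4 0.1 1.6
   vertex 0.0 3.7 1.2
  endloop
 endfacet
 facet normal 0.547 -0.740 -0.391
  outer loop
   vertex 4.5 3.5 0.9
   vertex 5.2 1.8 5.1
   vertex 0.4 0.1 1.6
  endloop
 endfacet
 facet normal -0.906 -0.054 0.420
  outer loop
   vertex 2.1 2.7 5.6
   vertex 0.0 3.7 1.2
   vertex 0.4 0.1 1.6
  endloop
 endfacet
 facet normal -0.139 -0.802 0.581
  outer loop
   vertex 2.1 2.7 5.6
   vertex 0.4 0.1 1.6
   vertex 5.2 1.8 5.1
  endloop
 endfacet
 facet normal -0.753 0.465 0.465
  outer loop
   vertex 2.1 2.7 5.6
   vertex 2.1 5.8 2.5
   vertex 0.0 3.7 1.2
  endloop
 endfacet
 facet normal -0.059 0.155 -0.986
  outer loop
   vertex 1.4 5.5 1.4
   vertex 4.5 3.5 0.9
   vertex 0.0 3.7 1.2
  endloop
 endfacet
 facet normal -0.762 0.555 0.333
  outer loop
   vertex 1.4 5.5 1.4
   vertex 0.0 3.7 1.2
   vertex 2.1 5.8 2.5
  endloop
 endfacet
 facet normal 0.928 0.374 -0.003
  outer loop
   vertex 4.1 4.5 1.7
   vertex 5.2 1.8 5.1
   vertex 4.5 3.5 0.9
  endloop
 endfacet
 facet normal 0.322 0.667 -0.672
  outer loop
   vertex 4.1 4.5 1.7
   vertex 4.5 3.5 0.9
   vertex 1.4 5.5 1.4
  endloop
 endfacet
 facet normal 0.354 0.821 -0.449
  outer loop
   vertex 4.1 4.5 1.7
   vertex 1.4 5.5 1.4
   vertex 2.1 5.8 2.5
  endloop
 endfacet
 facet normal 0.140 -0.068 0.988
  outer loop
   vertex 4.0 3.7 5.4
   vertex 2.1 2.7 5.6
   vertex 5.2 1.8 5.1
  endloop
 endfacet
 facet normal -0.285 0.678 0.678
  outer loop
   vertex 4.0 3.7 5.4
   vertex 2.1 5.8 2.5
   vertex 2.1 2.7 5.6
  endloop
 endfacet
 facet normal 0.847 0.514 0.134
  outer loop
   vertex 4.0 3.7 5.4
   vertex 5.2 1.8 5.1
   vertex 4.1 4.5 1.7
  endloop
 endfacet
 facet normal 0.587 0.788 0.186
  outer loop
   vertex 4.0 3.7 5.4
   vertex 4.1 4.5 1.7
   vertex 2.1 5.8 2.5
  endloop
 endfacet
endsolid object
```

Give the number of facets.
14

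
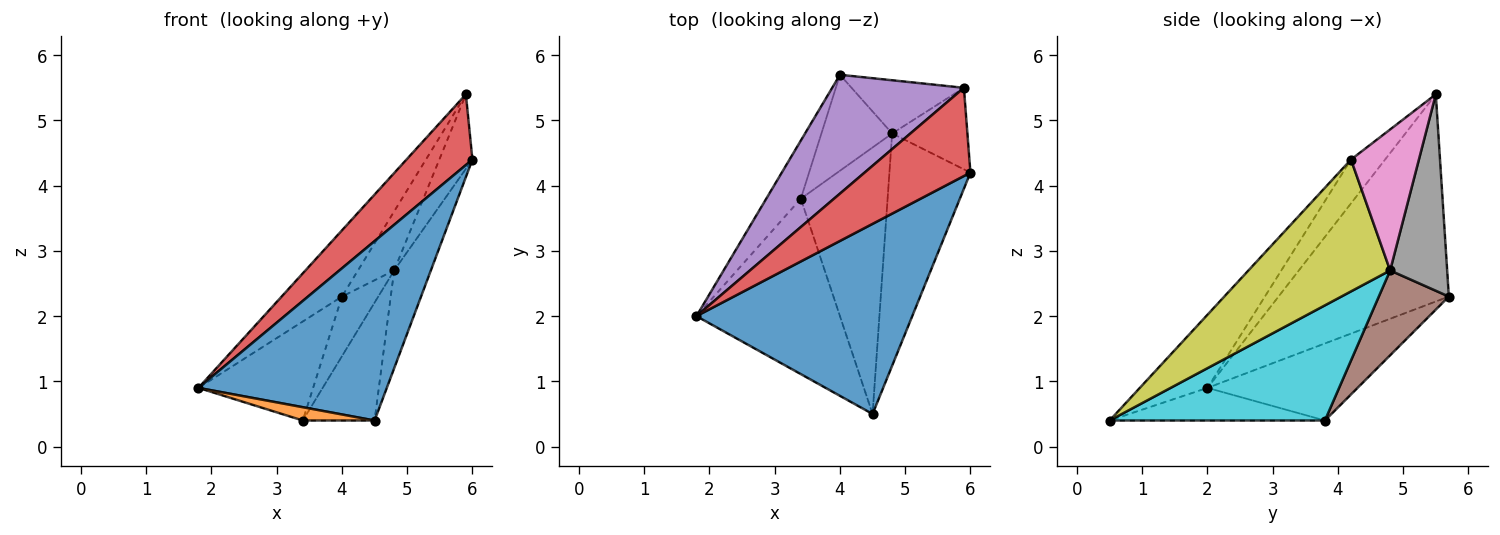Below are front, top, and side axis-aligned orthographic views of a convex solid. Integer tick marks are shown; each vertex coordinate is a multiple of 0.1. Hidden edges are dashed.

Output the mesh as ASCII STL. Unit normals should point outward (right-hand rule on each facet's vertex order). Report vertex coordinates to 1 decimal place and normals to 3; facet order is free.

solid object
 facet normal -0.239 -0.666 0.706
  outer loop
   vertex 4.5 0.5 0.4
   vertex 6.0 4.2 4.4
   vertex 1.8 2.0 0.9
  endloop
 endfacet
 facet normal -0.221 -0.074 -0.972
  outer loop
   vertex 3.4 3.8 0.4
   vertex 4.5 0.5 0.4
   vertex 1.8 2.0 0.9
  endloop
 endfacet
 facet normal -0.748 0.572 -0.336
  outer loop
   vertex 3.4 3.8 0.4
   vertex 1.8 2.0 0.9
   vertex 4.0 5.7 2.3
  endloop
 endfacet
 facet normal -0.307 -0.595 0.743
  outer loop
   vertex 5.9 5.5 5.4
   vertex 1.8 2.0 0.9
   vertex 6.0 4.2 4.4
  endloop
 endfacet
 facet normal -0.809 0.286 0.514
  outer loop
   vertex 5.9 5.5 5.4
   vertex 4.0 5.7 2.3
   vertex 1.8 2.0 0.9
  endloop
 endfacet
 facet normal 0.714 0.370 -0.595
  outer loop
   vertex 4.8 4.8 2.7
   vertex 3.4 3.8 0.4
   vertex 4.0 5.7 2.3
  endloop
 endfacet
 facet normal 0.810 0.395 -0.433
  outer loop
   vertex 4.8 4.8 2.7
   vertex 5.9 5.5 5.4
   vertex 6.0 4.2 4.4
  endloop
 endfacet
 facet normal 0.760 0.483 -0.435
  outer loop
   vertex 4.8 4.8 2.7
   vertex 4.0 5.7 2.3
   vertex 5.9 5.5 5.4
  endloop
 endfacet
 facet normal 0.832 0.215 -0.511
  outer loop
   vertex 4.8 4.8 2.7
   vertex 6.0 4.2 4.4
   vertex 4.5 0.5 0.4
  endloop
 endfacet
 facet normal 0.772 0.257 -0.582
  outer loop
   vertex 4.8 4.8 2.7
   vertex 4.5 0.5 0.4
   vertex 3.4 3.8 0.4
  endloop
 endfacet
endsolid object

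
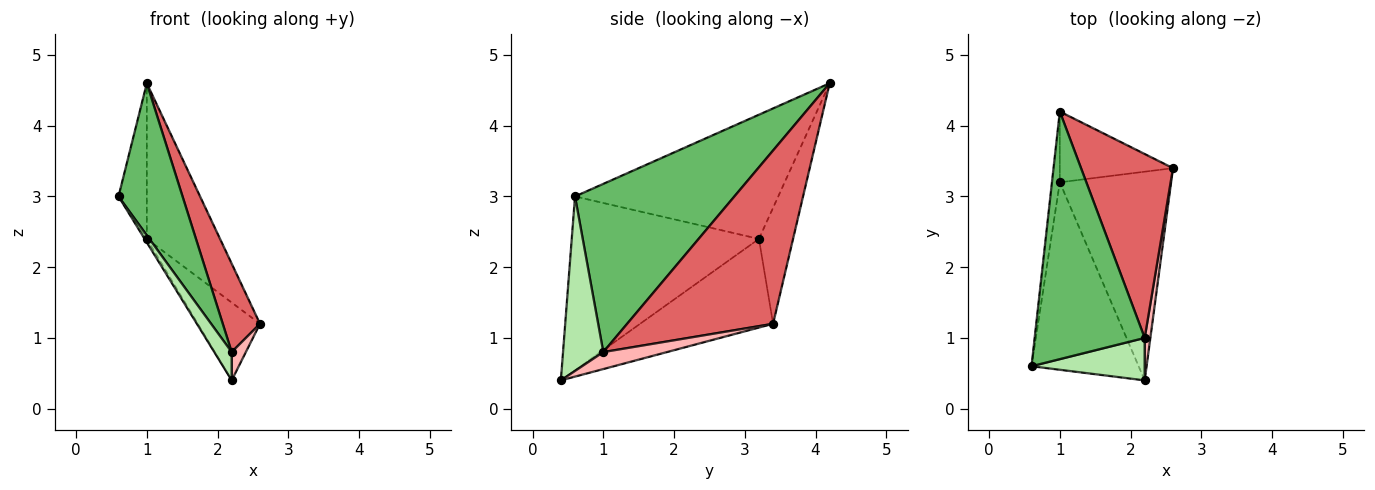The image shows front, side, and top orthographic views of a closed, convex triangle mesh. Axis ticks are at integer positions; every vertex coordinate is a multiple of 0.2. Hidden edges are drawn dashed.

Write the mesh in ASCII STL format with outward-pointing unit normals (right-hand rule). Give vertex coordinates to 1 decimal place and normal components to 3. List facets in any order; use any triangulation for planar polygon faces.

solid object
 facet normal -0.989 0.138 -0.063
  outer loop
   vertex 1.0 3.2 2.4
   vertex 0.6 0.6 3.0
   vertex 1.0 4.2 4.6
  endloop
 endfacet
 facet normal -0.390 0.838 -0.381
  outer loop
   vertex 1.0 3.2 2.4
   vertex 1.0 4.2 4.6
   vertex 2.6 3.4 1.2
  endloop
 endfacet
 facet normal -0.851 0.010 -0.525
  outer loop
   vertex 1.0 3.2 2.4
   vertex 2.2 0.4 0.4
   vertex 0.6 0.6 3.0
  endloop
 endfacet
 facet normal -0.598 0.280 -0.751
  outer loop
   vertex 1.0 3.2 2.4
   vertex 2.6 3.4 1.2
   vertex 2.2 0.4 0.4
  endloop
 endfacet
 facet normal 0.793 -0.319 0.519
  outer loop
   vertex 2.2 1.0 0.8
   vertex 1.0 4.2 4.6
   vertex 0.6 0.6 3.0
  endloop
 endfacet
 facet normal 0.789 -0.341 0.512
  outer loop
   vertex 2.2 1.0 0.8
   vertex 0.6 0.6 3.0
   vertex 2.2 0.4 0.4
  endloop
 endfacet
 facet normal 0.862 -0.220 0.457
  outer loop
   vertex 2.2 1.0 0.8
   vertex 2.6 3.4 1.2
   vertex 1.0 4.2 4.6
  endloop
 endfacet
 facet normal 0.928 -0.206 0.309
  outer loop
   vertex 2.2 1.0 0.8
   vertex 2.2 0.4 0.4
   vertex 2.6 3.4 1.2
  endloop
 endfacet
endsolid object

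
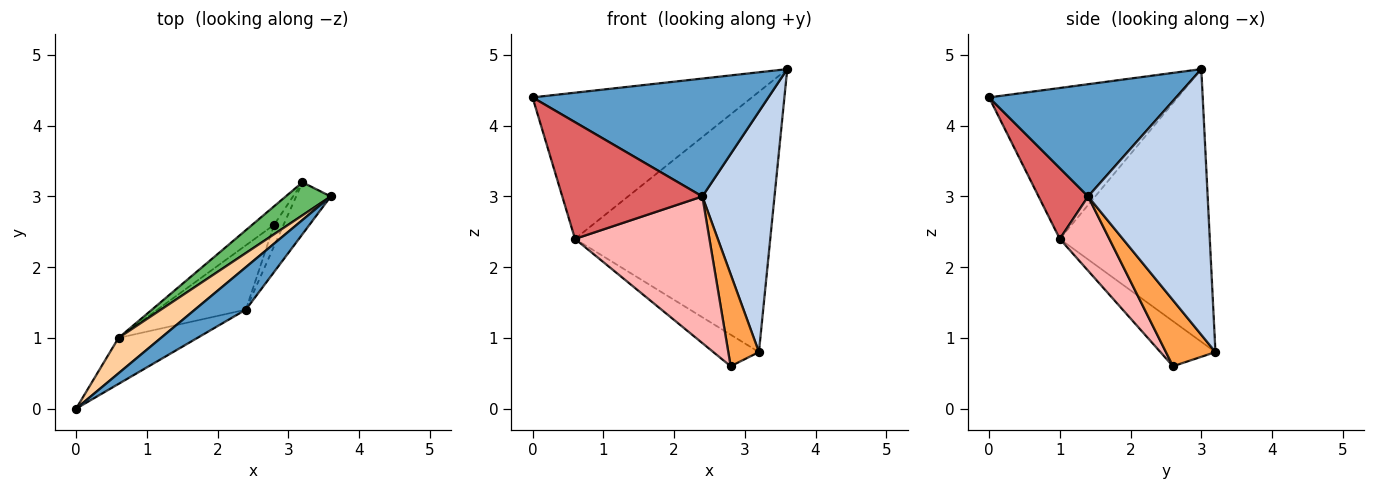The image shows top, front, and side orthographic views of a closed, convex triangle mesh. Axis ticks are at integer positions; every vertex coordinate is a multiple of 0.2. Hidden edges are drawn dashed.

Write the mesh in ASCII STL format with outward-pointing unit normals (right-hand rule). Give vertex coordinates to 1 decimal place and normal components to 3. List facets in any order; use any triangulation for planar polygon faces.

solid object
 facet normal 0.598 -0.754 0.271
  outer loop
   vertex 2.4 1.4 3.0
   vertex 3.6 3.0 4.8
   vertex 0.0 0.0 4.4
  endloop
 endfacet
 facet normal 0.851 -0.514 -0.111
  outer loop
   vertex 2.4 1.4 3.0
   vertex 3.2 3.2 0.8
   vertex 3.6 3.0 4.8
  endloop
 endfacet
 facet normal 0.844 -0.523 -0.121
  outer loop
   vertex 2.4 1.4 3.0
   vertex 2.8 2.6 0.6
   vertex 3.2 3.2 0.8
  endloop
 endfacet
 facet normal -0.641 0.746 0.180
  outer loop
   vertex 0.6 1.0 2.4
   vertex 0.0 0.0 4.4
   vertex 3.6 3.0 4.8
  endloop
 endfacet
 facet normal -0.606 0.789 0.100
  outer loop
   vertex 0.6 1.0 2.4
   vertex 3.6 3.0 4.8
   vertex 3.2 3.2 0.8
  endloop
 endfacet
 facet normal -0.721 0.598 -0.350
  outer loop
   vertex 0.6 1.0 2.4
   vertex 3.2 3.2 0.8
   vertex 2.8 2.6 0.6
  endloop
 endfacet
 facet normal 0.312 -0.884 -0.348
  outer loop
   vertex 0.6 1.0 2.4
   vertex 2.4 1.4 3.0
   vertex 0.0 0.0 4.4
  endloop
 endfacet
 facet normal 0.320 -0.868 -0.381
  outer loop
   vertex 0.6 1.0 2.4
   vertex 2.8 2.6 0.6
   vertex 2.4 1.4 3.0
  endloop
 endfacet
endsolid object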